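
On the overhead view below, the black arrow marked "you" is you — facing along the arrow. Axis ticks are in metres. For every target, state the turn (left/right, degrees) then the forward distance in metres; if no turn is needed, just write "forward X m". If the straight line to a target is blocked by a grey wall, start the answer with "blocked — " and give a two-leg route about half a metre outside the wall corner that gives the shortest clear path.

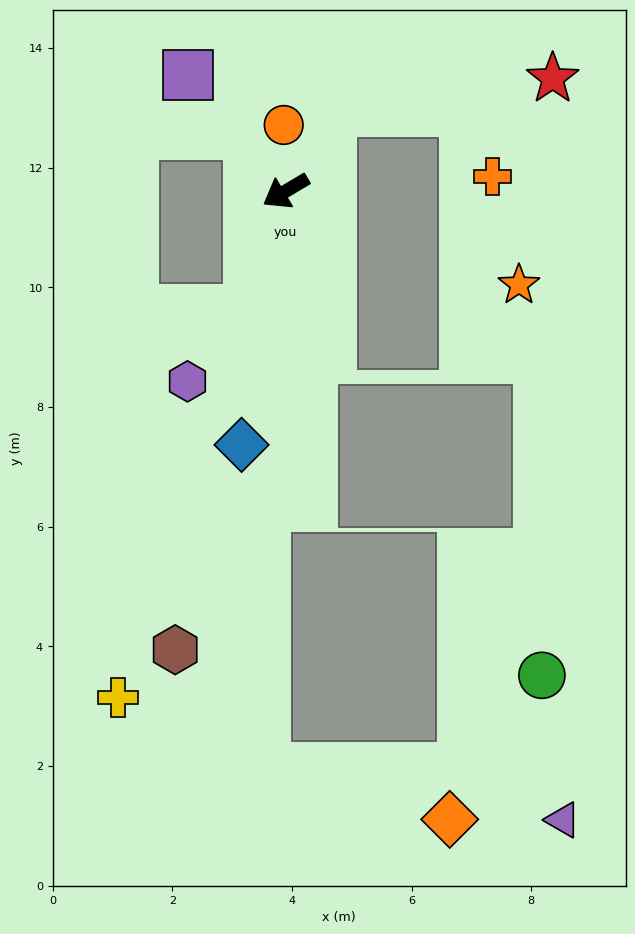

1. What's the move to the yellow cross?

turn left 41°, forward 8.9 m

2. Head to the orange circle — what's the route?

turn right 119°, forward 1.1 m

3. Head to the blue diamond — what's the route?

turn left 49°, forward 4.3 m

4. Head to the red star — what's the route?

blocked — turn right 150°, forward 1.5 m, then turn right 52°, forward 3.8 m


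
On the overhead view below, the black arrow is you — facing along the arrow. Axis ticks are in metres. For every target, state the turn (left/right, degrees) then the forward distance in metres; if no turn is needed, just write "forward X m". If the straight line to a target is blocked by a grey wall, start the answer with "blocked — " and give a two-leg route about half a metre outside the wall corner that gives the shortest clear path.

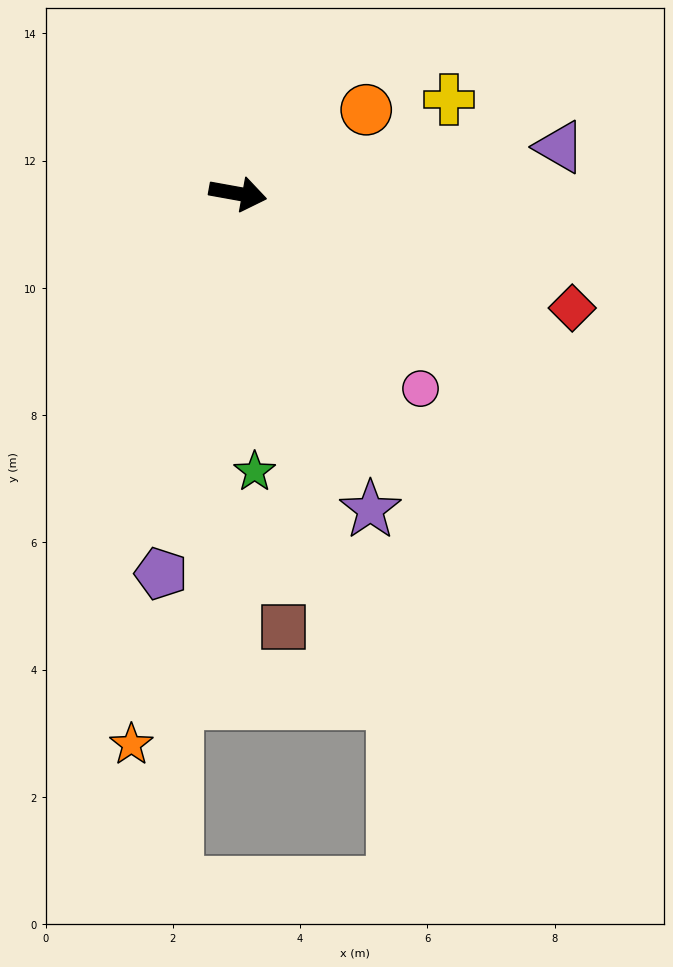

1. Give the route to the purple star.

turn right 57°, forward 5.4 m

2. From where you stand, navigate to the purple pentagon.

turn right 91°, forward 6.1 m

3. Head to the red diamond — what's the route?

turn right 9°, forward 5.6 m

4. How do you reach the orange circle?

turn left 43°, forward 2.4 m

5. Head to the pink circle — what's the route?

turn right 37°, forward 4.2 m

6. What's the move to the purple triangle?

turn left 18°, forward 5.1 m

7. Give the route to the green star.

turn right 76°, forward 4.4 m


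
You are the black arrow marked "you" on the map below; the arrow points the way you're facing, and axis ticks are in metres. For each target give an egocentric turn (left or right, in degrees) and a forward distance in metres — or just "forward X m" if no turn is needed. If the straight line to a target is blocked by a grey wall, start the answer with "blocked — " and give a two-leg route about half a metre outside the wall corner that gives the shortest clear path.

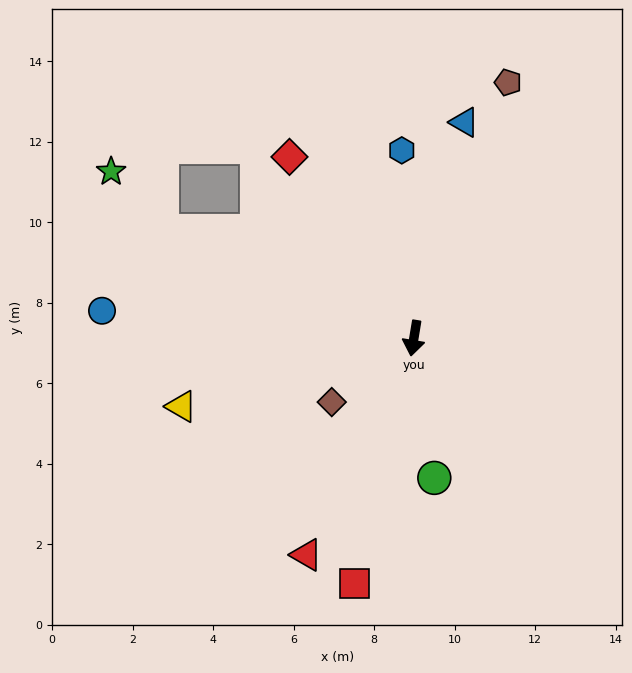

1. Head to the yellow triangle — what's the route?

turn right 64°, forward 6.0 m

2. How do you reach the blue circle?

turn right 86°, forward 7.8 m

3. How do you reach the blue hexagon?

turn right 167°, forward 4.7 m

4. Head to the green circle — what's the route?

turn left 18°, forward 3.5 m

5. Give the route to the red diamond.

turn right 136°, forward 5.5 m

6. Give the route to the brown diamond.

turn right 43°, forward 2.6 m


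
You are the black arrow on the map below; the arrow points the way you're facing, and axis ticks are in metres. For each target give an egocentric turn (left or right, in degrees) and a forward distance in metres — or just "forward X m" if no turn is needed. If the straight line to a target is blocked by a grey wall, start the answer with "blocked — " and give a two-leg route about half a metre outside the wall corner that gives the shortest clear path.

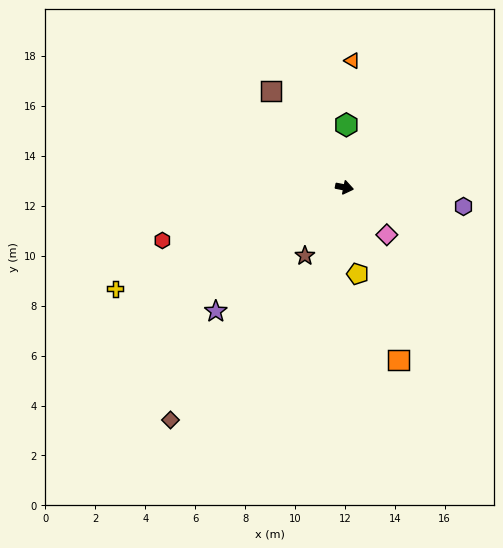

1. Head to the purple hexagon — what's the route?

turn left 2°, forward 4.8 m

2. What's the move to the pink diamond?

turn right 37°, forward 2.5 m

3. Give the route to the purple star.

turn right 125°, forward 7.2 m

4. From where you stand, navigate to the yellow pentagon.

turn right 70°, forward 3.5 m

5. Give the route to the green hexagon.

turn left 99°, forward 2.5 m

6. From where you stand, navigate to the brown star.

turn right 109°, forward 3.2 m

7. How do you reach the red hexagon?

turn right 153°, forward 7.6 m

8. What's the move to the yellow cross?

turn right 145°, forward 10.0 m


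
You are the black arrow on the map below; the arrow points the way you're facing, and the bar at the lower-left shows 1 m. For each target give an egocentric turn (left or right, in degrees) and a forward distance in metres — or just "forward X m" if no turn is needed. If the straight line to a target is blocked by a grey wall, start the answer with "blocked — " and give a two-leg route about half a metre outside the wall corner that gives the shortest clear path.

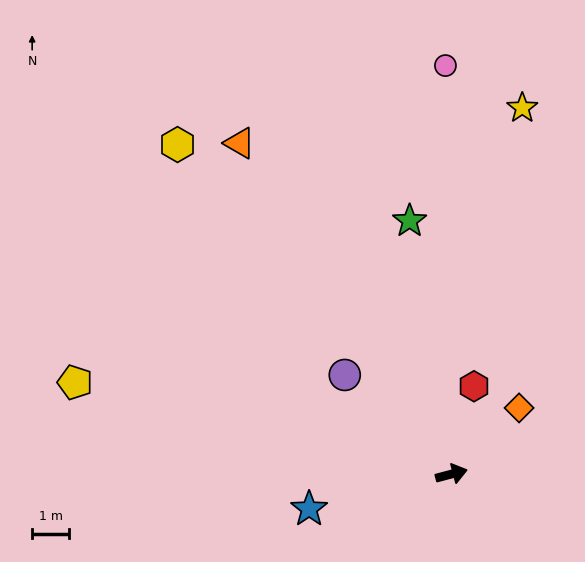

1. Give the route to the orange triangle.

turn left 108°, forward 10.7 m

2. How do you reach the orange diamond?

turn left 30°, forward 2.6 m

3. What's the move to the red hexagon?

turn left 61°, forward 2.5 m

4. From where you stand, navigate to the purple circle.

turn left 122°, forward 3.9 m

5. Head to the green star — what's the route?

turn left 85°, forward 7.0 m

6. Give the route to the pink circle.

turn left 76°, forward 11.1 m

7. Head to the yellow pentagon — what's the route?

turn left 151°, forward 10.5 m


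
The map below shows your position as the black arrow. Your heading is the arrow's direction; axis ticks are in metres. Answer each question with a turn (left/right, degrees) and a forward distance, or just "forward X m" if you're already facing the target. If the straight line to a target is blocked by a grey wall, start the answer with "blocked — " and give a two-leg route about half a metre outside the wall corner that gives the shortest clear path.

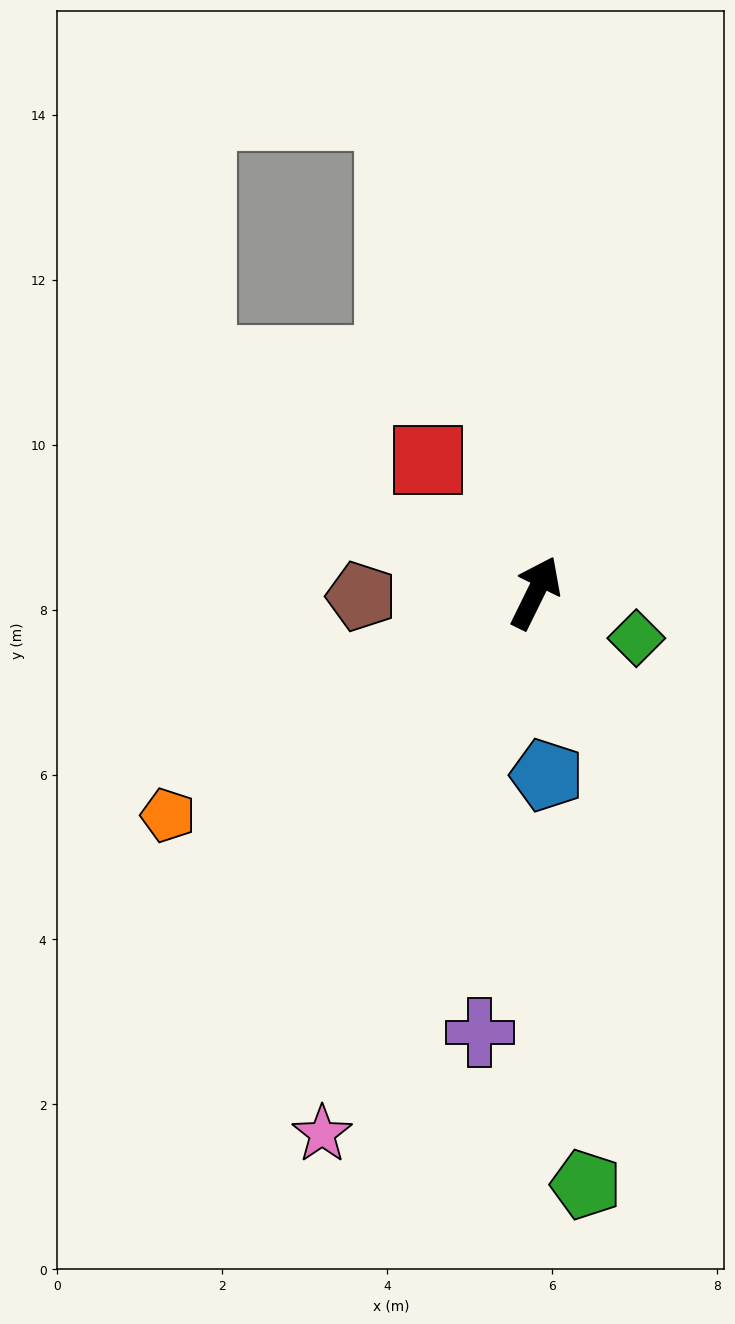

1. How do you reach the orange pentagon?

turn left 147°, forward 5.2 m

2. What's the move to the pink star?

turn right 175°, forward 7.1 m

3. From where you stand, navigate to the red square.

turn left 65°, forward 2.1 m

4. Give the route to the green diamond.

turn right 88°, forward 1.3 m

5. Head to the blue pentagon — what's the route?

turn right 150°, forward 2.2 m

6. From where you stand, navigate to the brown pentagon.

turn left 117°, forward 2.1 m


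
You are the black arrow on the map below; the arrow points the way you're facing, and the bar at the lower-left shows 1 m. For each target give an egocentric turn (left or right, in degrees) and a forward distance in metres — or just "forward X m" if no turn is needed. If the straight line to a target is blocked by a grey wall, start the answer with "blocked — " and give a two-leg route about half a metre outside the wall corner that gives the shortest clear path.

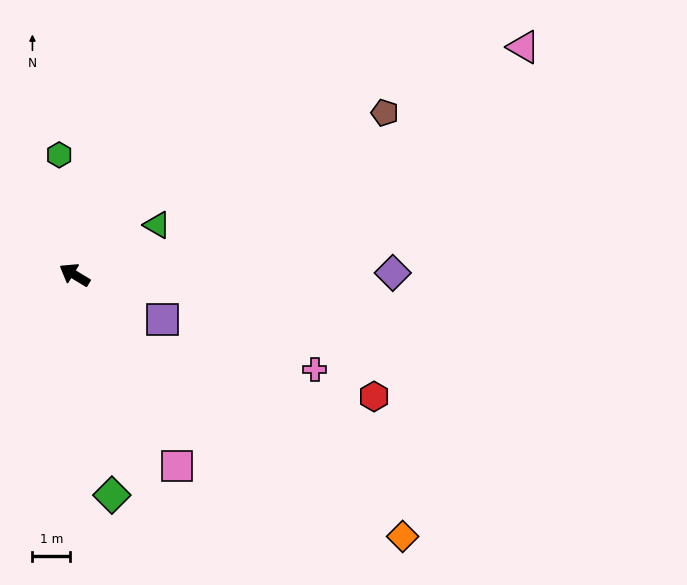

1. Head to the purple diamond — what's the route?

turn right 148°, forward 8.4 m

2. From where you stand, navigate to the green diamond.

turn left 131°, forward 5.9 m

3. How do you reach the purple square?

turn right 176°, forward 2.6 m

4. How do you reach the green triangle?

turn right 118°, forward 2.5 m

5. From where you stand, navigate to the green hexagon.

turn right 51°, forward 3.2 m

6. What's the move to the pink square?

turn left 149°, forward 5.7 m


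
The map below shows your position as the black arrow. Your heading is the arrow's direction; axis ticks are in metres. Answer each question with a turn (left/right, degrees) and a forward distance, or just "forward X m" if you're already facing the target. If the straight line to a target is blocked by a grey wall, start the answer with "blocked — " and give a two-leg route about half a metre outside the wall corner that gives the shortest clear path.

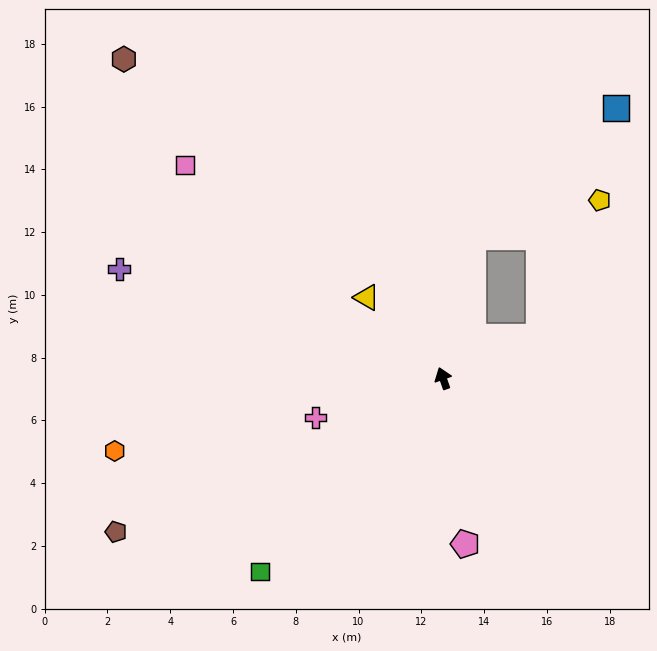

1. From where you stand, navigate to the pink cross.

turn left 88°, forward 4.2 m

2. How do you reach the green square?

turn left 117°, forward 8.5 m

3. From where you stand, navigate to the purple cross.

turn left 52°, forward 10.9 m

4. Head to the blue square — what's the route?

blocked — turn right 31°, forward 4.6 m, then turn right 36°, forward 6.1 m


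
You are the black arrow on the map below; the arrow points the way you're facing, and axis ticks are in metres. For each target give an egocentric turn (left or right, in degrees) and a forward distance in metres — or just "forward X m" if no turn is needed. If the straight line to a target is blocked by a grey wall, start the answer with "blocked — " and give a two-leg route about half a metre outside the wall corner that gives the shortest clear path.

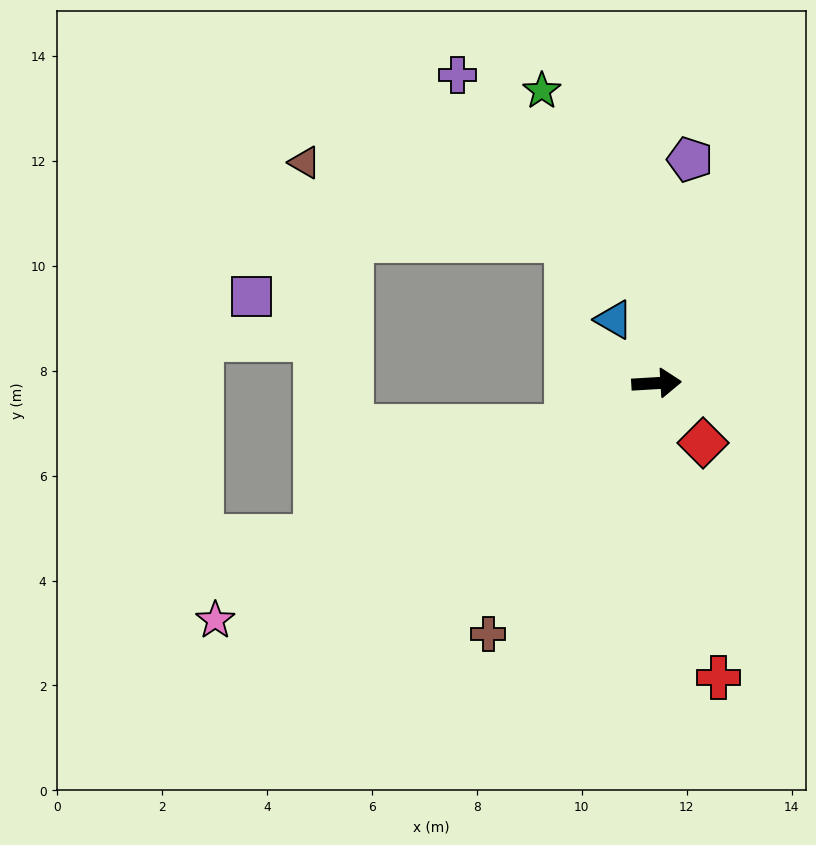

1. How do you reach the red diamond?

turn right 56°, forward 1.4 m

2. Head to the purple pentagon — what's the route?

turn left 78°, forward 4.3 m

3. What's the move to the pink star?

turn right 155°, forward 9.5 m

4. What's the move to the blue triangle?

turn left 120°, forward 1.5 m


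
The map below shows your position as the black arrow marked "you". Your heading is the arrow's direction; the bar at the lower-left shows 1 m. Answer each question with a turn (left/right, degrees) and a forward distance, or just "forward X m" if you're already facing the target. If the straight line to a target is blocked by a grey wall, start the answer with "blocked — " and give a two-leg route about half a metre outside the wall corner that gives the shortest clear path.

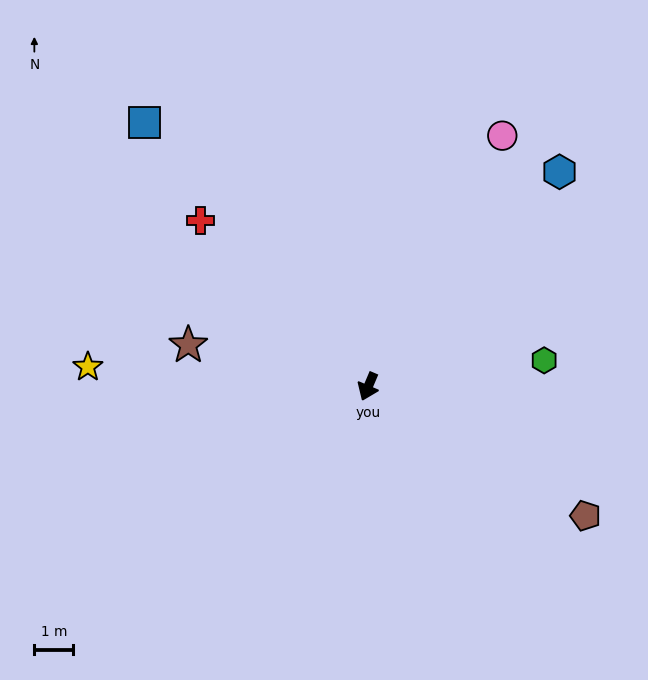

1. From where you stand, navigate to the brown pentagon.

turn left 82°, forward 6.5 m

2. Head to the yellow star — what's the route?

turn right 71°, forward 7.2 m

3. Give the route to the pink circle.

turn left 175°, forward 7.3 m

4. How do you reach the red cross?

turn right 112°, forward 6.1 m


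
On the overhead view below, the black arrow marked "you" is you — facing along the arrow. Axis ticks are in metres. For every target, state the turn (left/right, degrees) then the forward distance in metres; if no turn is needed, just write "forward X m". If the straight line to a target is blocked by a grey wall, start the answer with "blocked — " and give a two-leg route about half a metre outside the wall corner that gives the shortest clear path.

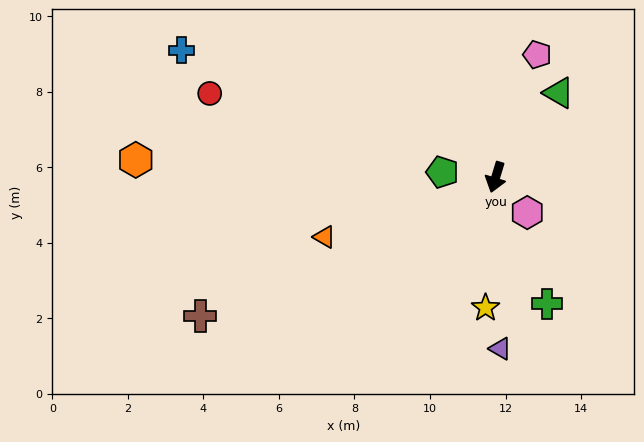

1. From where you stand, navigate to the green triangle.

turn left 160°, forward 2.8 m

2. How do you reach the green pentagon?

turn right 79°, forward 1.4 m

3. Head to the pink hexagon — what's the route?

turn left 59°, forward 1.3 m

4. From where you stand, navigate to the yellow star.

turn left 12°, forward 3.5 m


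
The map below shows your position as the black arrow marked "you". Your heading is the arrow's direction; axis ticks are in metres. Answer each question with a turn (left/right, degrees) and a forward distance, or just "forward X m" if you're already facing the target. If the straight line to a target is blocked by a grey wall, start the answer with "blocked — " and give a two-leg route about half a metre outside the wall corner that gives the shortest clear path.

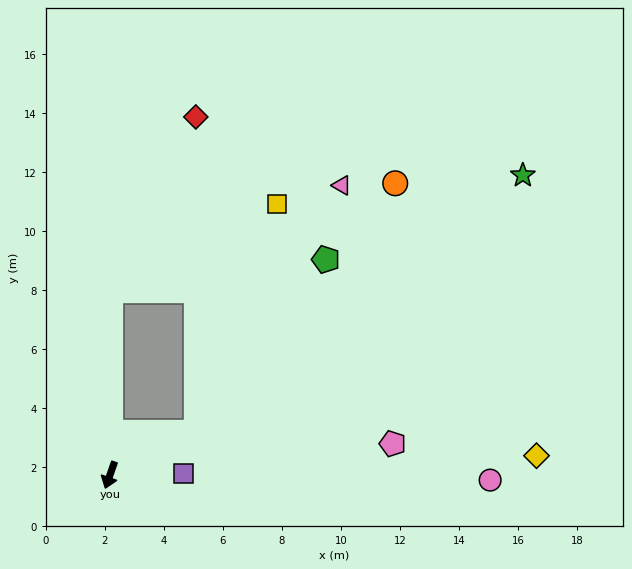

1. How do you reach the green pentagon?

blocked — turn left 136°, forward 3.3 m, then turn left 26°, forward 7.3 m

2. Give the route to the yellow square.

blocked — turn left 136°, forward 3.3 m, then turn left 44°, forward 8.2 m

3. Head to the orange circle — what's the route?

blocked — turn right 161°, forward 6.2 m, then turn right 69°, forward 10.3 m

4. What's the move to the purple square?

turn left 111°, forward 2.5 m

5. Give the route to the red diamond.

blocked — turn right 161°, forward 6.2 m, then turn right 26°, forward 6.6 m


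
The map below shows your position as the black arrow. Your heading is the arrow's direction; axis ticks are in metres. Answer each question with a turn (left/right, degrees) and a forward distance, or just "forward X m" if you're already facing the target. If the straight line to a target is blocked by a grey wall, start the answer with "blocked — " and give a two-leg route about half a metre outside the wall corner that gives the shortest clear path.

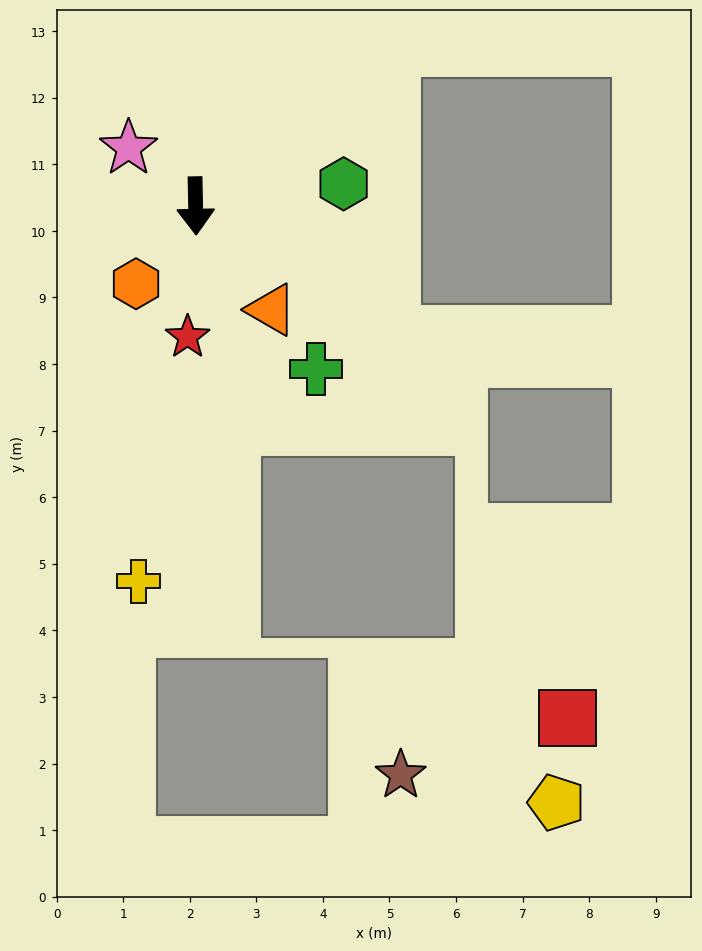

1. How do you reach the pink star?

turn right 132°, forward 1.3 m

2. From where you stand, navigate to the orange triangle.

turn left 35°, forward 1.9 m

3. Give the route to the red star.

turn right 5°, forward 2.0 m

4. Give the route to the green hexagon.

turn left 97°, forward 2.2 m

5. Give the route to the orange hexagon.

turn right 39°, forward 1.5 m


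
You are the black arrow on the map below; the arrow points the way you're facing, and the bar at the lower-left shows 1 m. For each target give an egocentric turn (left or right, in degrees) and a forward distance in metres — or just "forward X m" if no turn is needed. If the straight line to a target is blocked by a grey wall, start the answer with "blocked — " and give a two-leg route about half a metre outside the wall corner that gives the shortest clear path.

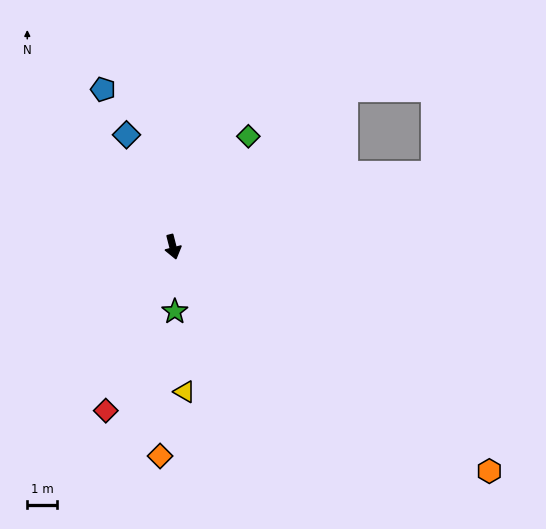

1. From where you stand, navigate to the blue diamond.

turn right 172°, forward 4.1 m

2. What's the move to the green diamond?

turn left 131°, forward 4.5 m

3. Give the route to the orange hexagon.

turn left 40°, forward 13.0 m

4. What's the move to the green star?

turn right 13°, forward 2.2 m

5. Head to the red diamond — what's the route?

turn right 37°, forward 5.9 m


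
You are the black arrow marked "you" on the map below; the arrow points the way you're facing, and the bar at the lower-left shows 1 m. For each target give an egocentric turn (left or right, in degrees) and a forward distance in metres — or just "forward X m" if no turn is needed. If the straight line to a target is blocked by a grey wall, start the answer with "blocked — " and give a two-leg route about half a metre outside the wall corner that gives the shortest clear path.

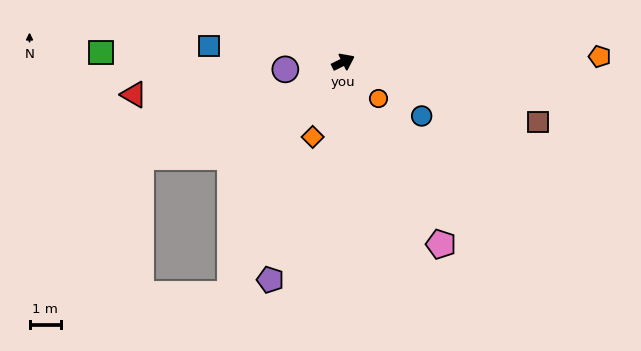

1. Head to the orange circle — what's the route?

turn right 72°, forward 1.6 m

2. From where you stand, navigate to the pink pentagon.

turn right 88°, forward 6.6 m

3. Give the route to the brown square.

turn right 43°, forward 6.5 m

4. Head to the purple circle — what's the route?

turn left 161°, forward 1.9 m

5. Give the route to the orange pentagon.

turn right 25°, forward 8.2 m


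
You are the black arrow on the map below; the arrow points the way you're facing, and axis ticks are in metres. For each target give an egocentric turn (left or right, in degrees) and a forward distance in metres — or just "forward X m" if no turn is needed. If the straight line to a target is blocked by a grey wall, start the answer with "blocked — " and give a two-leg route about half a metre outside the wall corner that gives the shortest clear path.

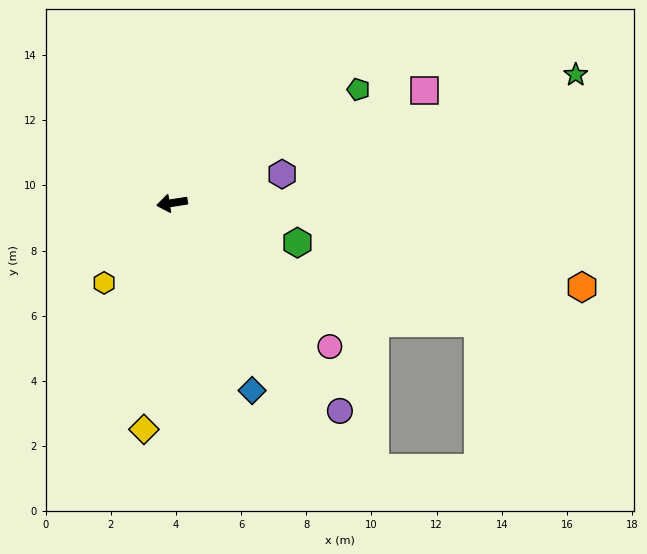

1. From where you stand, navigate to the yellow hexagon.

turn left 41°, forward 3.2 m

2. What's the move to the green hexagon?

turn left 154°, forward 4.0 m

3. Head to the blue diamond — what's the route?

turn left 104°, forward 6.3 m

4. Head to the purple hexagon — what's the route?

turn right 174°, forward 3.5 m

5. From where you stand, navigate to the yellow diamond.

turn left 74°, forward 7.0 m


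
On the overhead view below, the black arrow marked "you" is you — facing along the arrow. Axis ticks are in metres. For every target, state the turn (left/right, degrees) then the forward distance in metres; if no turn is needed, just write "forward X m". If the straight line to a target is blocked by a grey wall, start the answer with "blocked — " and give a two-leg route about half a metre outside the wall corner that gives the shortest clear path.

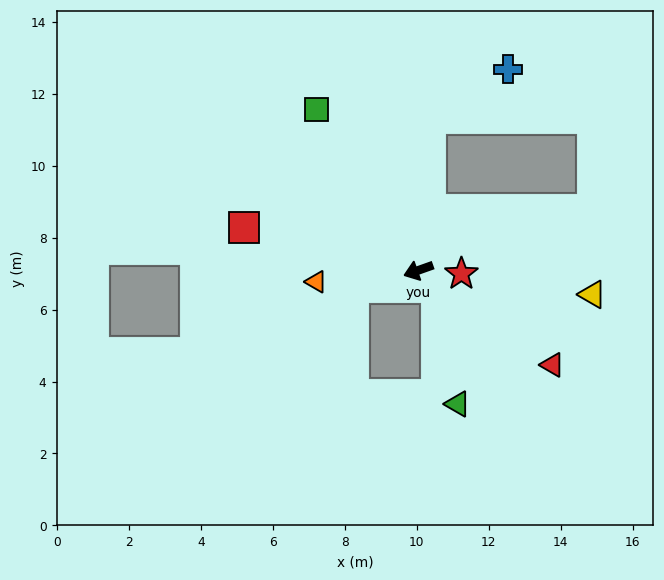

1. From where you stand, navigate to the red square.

turn right 33°, forward 5.0 m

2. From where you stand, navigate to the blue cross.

blocked — turn right 114°, forward 4.2 m, then turn right 53°, forward 2.6 m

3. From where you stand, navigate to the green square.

turn right 77°, forward 5.3 m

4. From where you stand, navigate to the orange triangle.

turn right 13°, forward 2.9 m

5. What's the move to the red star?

turn left 156°, forward 1.2 m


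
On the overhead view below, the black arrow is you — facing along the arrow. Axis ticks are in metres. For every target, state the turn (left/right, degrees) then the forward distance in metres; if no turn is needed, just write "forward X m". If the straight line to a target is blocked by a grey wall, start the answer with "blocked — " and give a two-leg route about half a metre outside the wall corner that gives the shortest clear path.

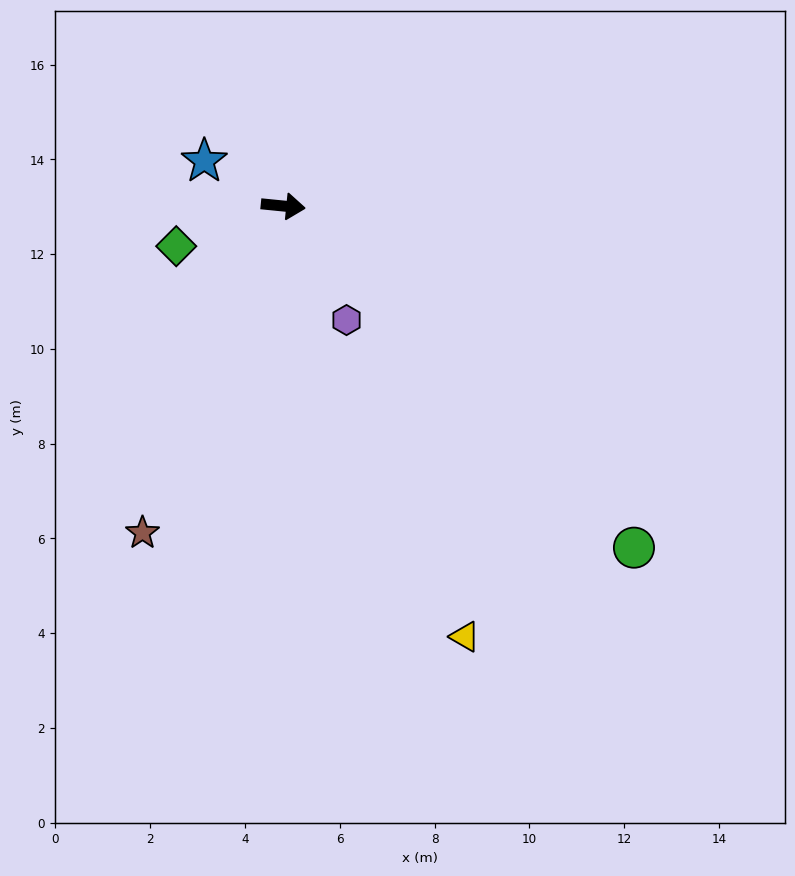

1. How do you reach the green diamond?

turn right 154°, forward 2.4 m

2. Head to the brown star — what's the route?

turn right 108°, forward 7.5 m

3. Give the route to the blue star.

turn left 156°, forward 1.9 m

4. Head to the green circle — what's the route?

turn right 39°, forward 10.3 m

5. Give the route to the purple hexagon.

turn right 55°, forward 2.8 m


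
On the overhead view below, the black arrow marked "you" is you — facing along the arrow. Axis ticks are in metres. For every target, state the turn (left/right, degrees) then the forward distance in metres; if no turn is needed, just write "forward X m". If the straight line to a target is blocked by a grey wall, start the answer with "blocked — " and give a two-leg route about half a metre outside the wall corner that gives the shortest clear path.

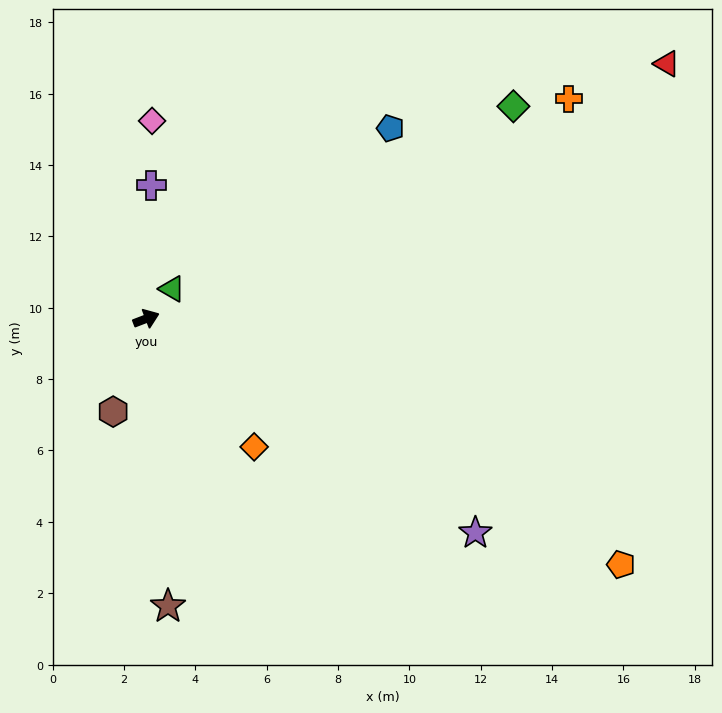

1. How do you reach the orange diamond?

turn right 71°, forward 4.7 m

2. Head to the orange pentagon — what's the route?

turn right 48°, forward 15.0 m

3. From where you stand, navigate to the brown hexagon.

turn right 131°, forward 2.8 m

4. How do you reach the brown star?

turn right 107°, forward 8.1 m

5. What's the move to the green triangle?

turn left 28°, forward 1.1 m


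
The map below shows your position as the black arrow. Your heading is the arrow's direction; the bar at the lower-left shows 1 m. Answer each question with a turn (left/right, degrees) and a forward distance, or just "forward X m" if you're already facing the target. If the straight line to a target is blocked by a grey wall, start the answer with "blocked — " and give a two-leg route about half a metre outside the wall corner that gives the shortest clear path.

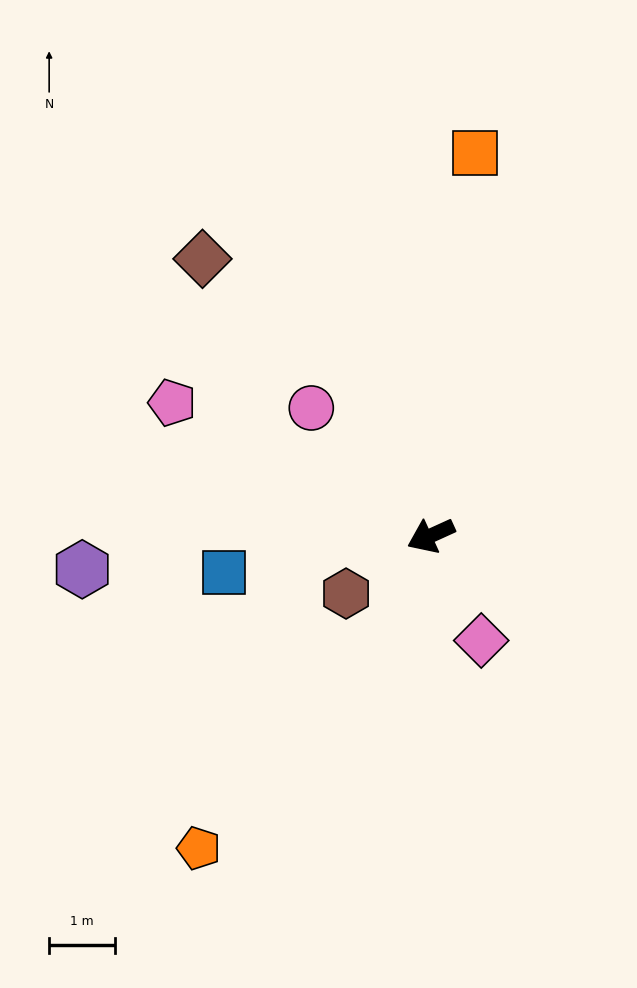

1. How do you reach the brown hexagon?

turn left 10°, forward 1.6 m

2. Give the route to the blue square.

turn right 14°, forward 3.2 m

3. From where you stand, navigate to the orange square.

turn right 121°, forward 5.9 m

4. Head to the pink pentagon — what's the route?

turn right 52°, forward 4.4 m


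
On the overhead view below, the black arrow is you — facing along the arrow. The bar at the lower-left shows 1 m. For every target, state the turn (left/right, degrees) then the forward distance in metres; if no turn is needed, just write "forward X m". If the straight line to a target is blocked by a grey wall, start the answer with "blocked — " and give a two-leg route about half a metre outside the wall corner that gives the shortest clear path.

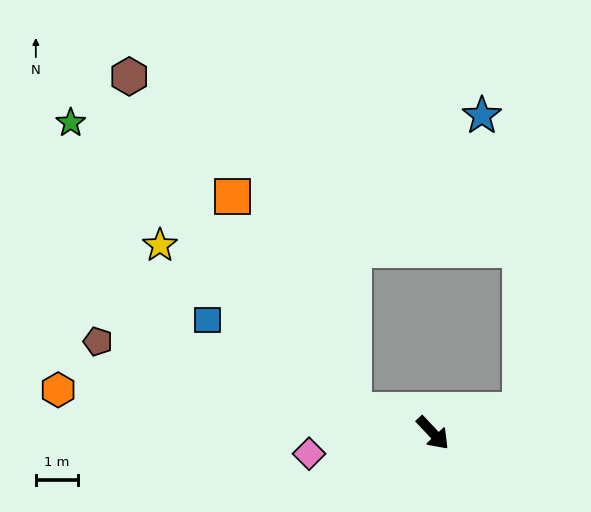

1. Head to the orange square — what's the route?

blocked — turn right 149°, forward 1.9 m, then turn right 45°, forward 5.8 m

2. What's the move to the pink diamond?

turn right 124°, forward 3.0 m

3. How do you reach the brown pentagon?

turn right 149°, forward 8.2 m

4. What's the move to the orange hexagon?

turn right 140°, forward 8.9 m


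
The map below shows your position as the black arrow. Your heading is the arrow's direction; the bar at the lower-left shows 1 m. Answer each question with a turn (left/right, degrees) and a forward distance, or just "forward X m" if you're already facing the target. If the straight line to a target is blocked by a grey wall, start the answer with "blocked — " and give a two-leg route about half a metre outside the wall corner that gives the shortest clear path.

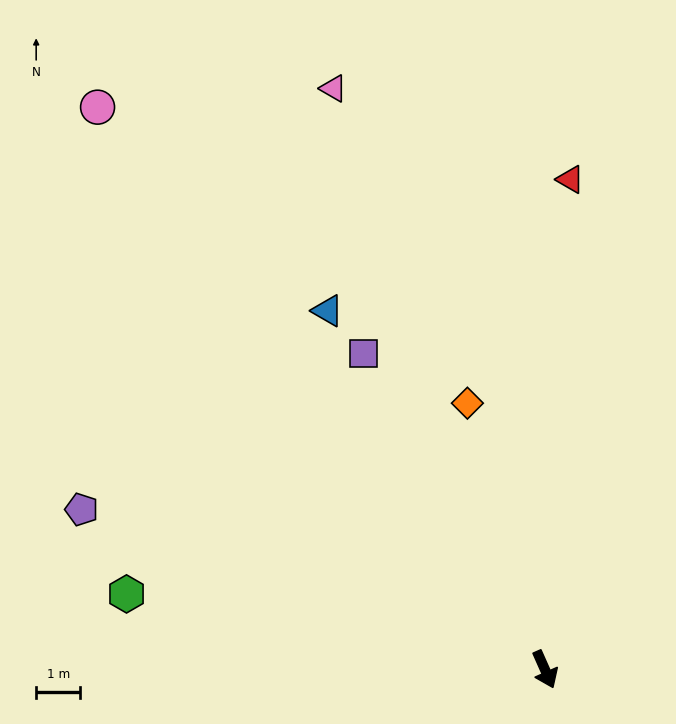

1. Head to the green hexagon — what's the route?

turn right 124°, forward 9.6 m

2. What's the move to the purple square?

turn right 174°, forward 8.2 m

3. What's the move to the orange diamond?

turn left 172°, forward 6.3 m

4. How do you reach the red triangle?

turn left 153°, forward 11.1 m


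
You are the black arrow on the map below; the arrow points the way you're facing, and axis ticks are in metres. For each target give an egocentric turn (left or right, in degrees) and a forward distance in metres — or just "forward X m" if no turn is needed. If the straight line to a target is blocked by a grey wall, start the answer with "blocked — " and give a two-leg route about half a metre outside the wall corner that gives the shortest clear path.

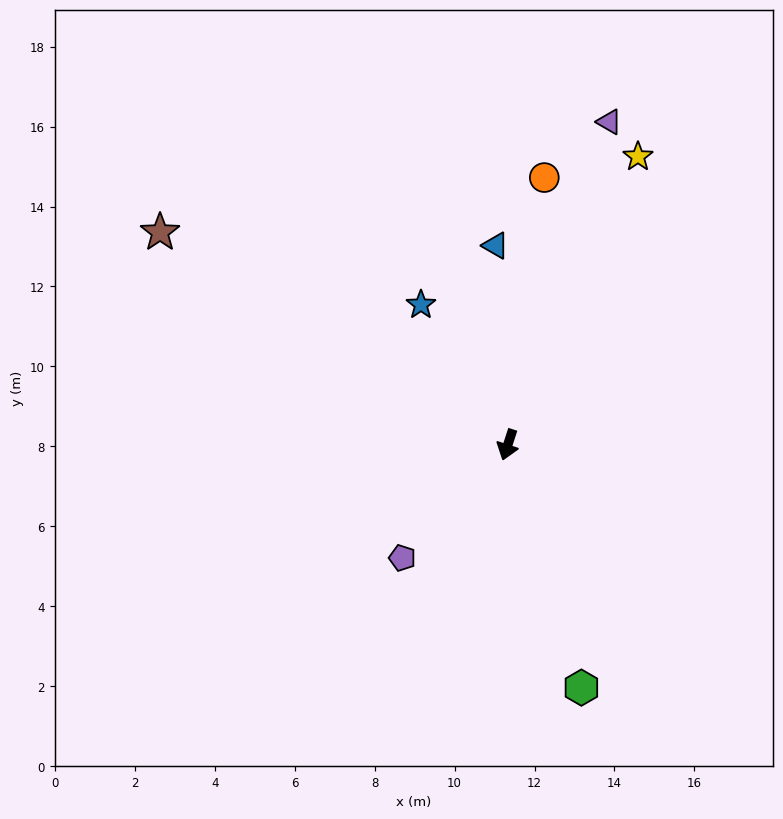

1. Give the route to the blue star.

turn right 130°, forward 4.1 m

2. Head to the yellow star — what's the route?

turn left 174°, forward 7.9 m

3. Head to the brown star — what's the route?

turn right 103°, forward 10.2 m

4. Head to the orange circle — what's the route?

turn right 170°, forward 6.7 m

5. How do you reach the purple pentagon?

turn right 25°, forward 3.9 m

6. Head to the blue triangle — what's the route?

turn right 158°, forward 5.0 m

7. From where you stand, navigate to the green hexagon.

turn left 35°, forward 6.3 m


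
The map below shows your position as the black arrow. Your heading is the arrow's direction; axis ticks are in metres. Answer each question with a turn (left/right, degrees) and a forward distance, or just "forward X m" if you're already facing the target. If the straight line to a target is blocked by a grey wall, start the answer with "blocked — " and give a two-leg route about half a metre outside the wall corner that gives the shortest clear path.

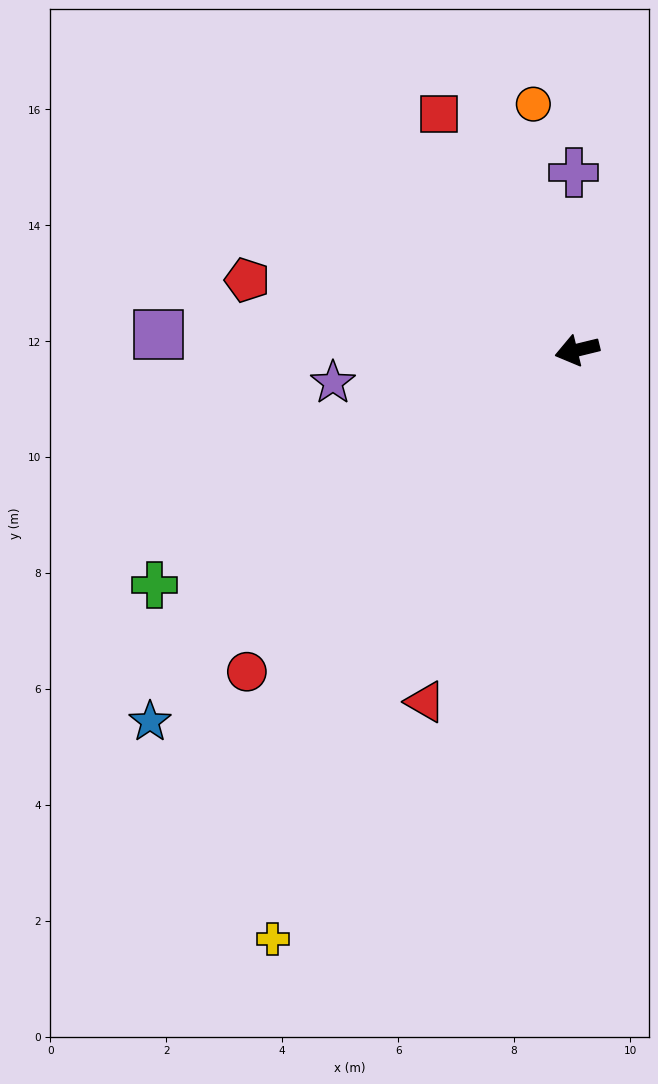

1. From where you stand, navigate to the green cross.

turn left 15°, forward 8.3 m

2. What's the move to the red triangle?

turn left 53°, forward 6.6 m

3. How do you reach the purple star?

turn right 6°, forward 4.2 m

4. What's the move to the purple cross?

turn right 103°, forward 3.1 m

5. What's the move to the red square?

turn right 73°, forward 4.7 m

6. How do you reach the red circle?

turn left 30°, forward 7.9 m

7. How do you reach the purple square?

turn right 16°, forward 7.2 m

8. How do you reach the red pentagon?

turn right 26°, forward 5.8 m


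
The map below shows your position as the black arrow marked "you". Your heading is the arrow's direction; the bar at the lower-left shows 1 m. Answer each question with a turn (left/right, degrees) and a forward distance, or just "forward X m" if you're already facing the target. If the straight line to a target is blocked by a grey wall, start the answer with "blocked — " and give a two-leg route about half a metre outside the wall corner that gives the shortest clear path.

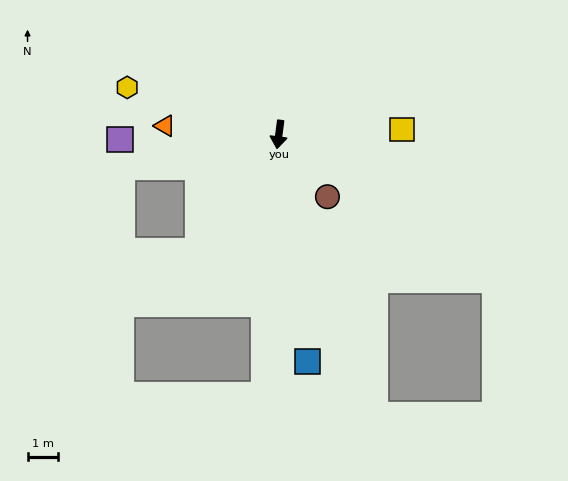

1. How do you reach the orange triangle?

turn right 87°, forward 3.7 m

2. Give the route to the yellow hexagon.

turn right 100°, forward 5.2 m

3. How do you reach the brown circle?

turn left 45°, forward 2.6 m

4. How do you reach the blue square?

turn left 15°, forward 7.5 m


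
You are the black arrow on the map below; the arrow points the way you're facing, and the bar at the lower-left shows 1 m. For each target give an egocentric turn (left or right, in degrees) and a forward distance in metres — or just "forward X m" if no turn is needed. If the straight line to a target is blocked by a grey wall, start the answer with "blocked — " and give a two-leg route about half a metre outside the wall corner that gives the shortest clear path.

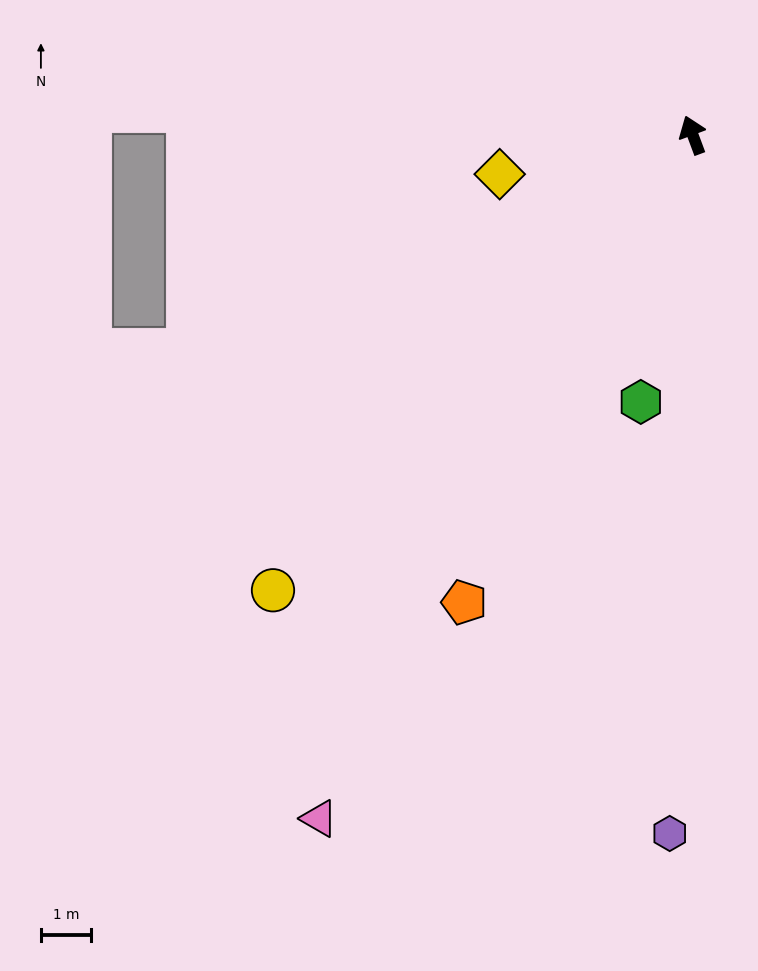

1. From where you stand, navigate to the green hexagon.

turn left 149°, forward 5.4 m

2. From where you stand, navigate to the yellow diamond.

turn left 81°, forward 3.9 m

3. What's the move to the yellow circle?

turn left 117°, forward 12.4 m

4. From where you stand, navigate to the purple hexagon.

turn left 158°, forward 14.0 m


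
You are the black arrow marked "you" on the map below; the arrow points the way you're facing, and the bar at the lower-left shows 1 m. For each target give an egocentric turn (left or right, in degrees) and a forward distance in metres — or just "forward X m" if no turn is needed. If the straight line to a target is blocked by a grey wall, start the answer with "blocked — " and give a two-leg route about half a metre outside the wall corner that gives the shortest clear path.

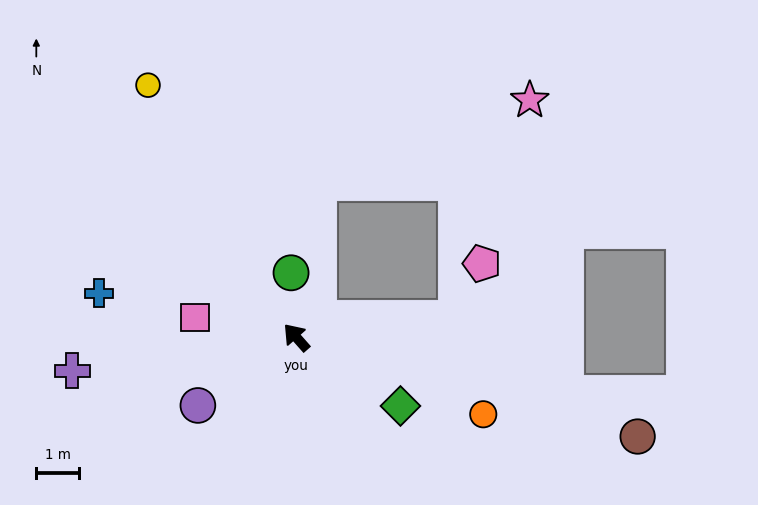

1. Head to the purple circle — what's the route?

turn left 83°, forward 2.8 m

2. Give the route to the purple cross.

turn left 57°, forward 5.3 m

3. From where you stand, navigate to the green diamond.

turn right 165°, forward 2.9 m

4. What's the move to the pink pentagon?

blocked — turn right 125°, forward 3.8 m, then turn left 59°, forward 1.4 m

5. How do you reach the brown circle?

turn right 148°, forward 8.4 m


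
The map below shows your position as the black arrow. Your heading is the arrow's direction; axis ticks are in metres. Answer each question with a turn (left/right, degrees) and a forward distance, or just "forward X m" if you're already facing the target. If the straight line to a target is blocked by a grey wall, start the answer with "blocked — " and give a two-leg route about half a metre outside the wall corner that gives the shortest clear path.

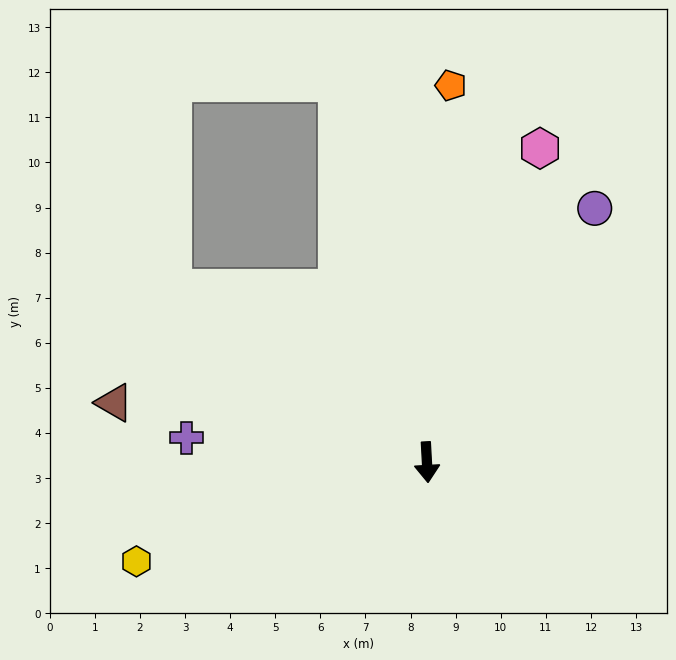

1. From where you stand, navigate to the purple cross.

turn right 99°, forward 5.4 m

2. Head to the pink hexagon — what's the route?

turn left 157°, forward 7.4 m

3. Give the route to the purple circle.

turn left 143°, forward 6.7 m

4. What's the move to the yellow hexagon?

turn right 74°, forward 6.8 m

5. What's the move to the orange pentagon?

turn left 173°, forward 8.4 m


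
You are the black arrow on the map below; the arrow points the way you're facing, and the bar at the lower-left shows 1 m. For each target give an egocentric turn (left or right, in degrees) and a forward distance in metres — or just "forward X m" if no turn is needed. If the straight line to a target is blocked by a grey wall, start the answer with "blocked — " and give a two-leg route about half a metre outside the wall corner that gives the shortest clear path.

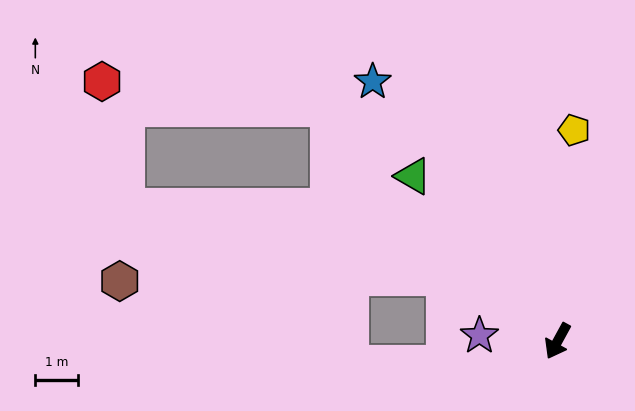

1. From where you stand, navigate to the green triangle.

turn right 110°, forward 5.1 m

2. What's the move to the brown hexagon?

blocked — turn right 91°, forward 3.0 m, then turn left 30°, forward 7.6 m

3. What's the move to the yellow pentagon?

turn right 156°, forward 4.9 m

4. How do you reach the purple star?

turn right 65°, forward 1.8 m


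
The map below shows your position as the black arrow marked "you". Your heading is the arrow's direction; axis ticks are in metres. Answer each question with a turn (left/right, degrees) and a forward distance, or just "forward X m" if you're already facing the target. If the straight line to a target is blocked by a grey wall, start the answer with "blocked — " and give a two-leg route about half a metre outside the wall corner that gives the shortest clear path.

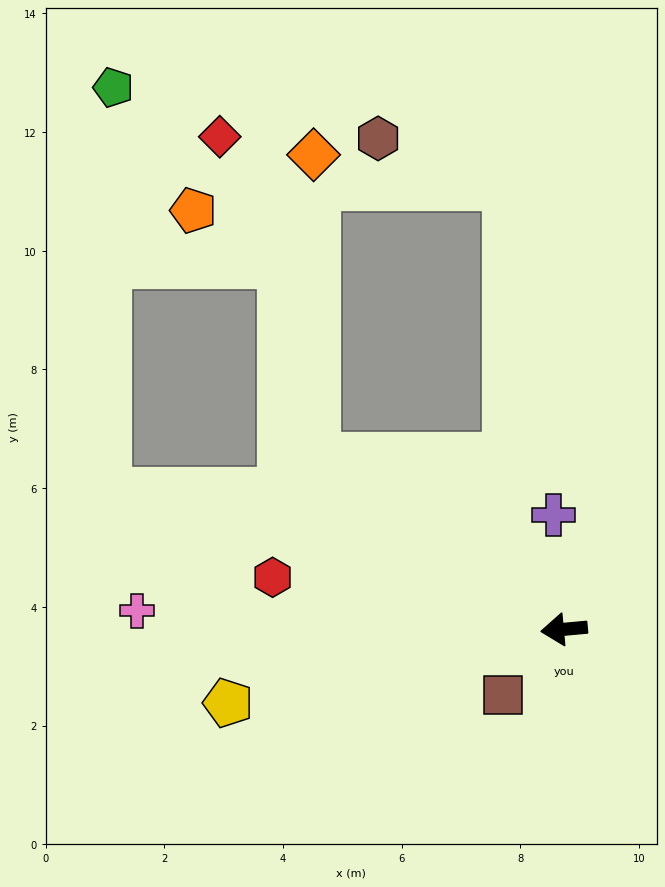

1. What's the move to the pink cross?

turn right 8°, forward 7.2 m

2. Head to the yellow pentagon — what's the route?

turn left 7°, forward 5.8 m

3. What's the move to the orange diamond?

blocked — turn right 40°, forward 5.1 m, then turn right 55°, forward 5.1 m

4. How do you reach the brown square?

turn left 42°, forward 1.5 m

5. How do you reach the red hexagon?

turn right 15°, forward 5.0 m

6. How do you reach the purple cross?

turn right 90°, forward 1.9 m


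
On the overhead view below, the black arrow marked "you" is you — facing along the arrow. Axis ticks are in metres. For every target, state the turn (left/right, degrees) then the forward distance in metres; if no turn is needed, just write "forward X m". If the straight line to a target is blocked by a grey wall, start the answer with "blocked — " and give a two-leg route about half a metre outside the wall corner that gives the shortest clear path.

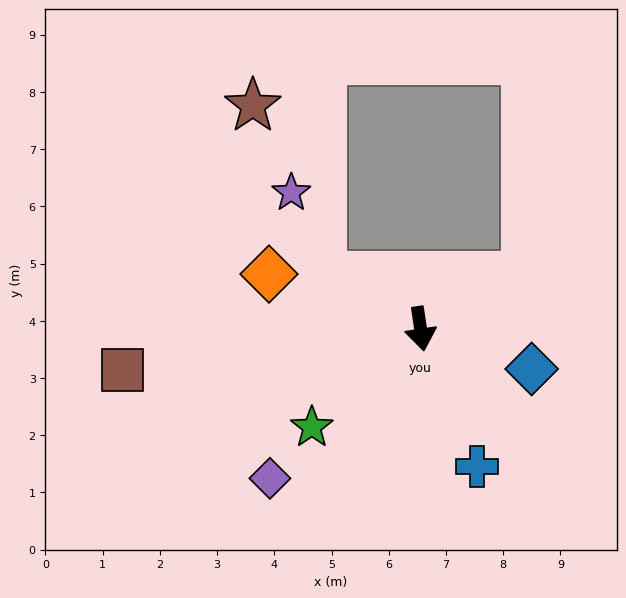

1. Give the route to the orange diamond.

turn right 118°, forward 2.8 m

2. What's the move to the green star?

turn right 56°, forward 2.6 m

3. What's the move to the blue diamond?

turn left 62°, forward 2.1 m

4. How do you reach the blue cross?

turn left 14°, forward 2.6 m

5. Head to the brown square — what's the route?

turn right 91°, forward 5.3 m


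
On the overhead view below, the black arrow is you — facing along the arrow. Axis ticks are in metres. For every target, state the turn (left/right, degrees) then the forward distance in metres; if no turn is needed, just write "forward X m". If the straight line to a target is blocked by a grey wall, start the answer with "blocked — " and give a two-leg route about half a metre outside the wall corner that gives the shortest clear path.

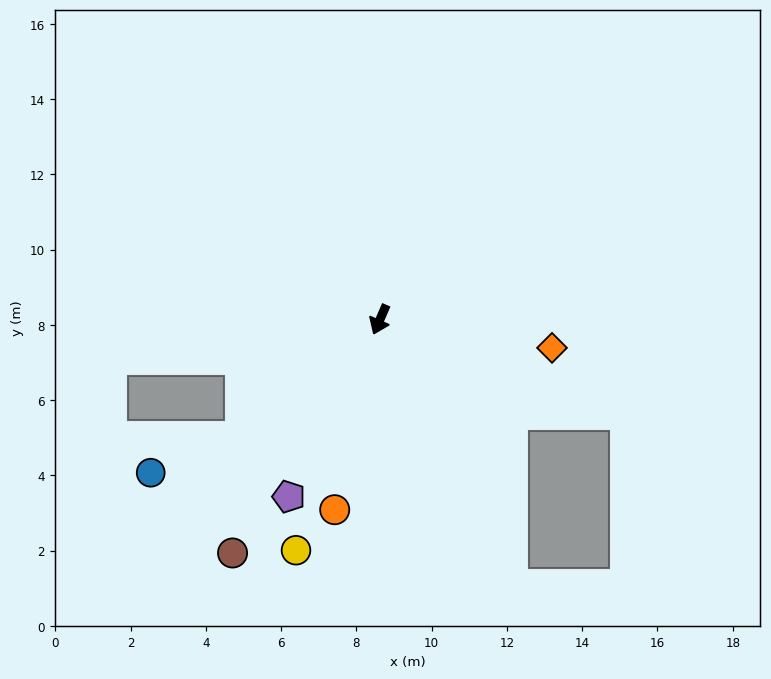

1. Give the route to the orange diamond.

turn left 104°, forward 4.6 m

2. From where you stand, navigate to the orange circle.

turn left 10°, forward 5.2 m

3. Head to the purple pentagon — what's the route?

turn right 4°, forward 5.3 m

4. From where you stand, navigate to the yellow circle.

turn left 3°, forward 6.5 m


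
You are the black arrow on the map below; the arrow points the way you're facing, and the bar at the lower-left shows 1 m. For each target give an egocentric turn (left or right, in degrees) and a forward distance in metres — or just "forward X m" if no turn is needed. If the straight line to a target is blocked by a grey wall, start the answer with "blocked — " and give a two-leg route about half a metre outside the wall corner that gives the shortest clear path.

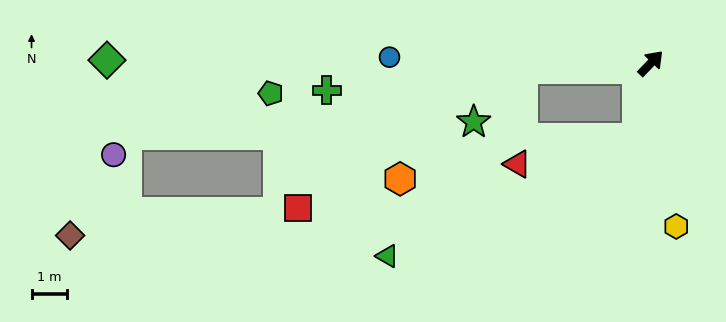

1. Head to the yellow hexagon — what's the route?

turn right 127°, forward 4.7 m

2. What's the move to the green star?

blocked — turn left 137°, forward 3.6 m, then turn left 44°, forward 2.0 m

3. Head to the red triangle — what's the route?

blocked — turn right 146°, forward 2.2 m, then turn right 68°, forward 3.5 m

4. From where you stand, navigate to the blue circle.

turn left 133°, forward 7.4 m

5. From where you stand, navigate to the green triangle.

blocked — turn right 146°, forward 2.2 m, then turn right 55°, forward 7.8 m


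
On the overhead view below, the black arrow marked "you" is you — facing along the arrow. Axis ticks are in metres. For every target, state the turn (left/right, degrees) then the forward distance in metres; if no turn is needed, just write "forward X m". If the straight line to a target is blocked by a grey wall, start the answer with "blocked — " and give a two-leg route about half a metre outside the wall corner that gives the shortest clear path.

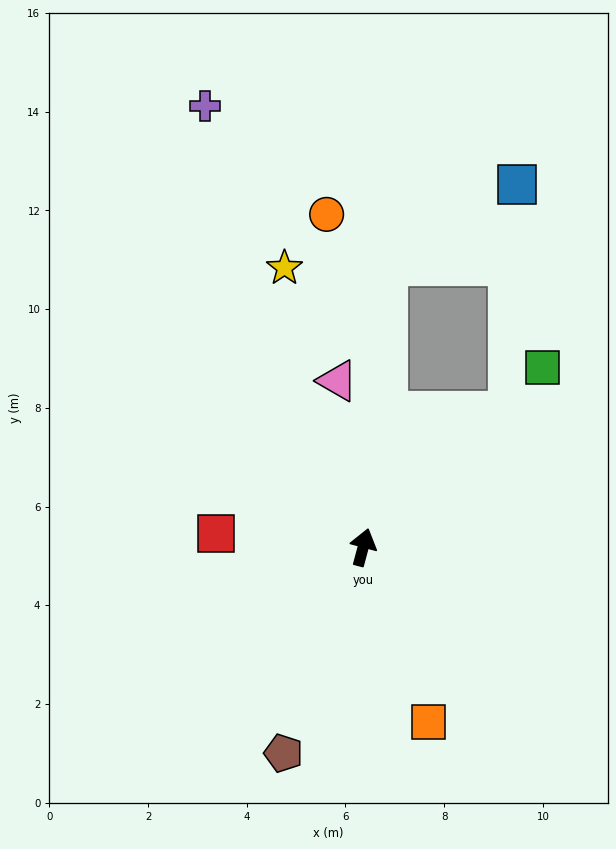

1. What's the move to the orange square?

turn right 145°, forward 3.8 m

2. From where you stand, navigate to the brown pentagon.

turn left 174°, forward 4.5 m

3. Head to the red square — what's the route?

turn left 100°, forward 3.0 m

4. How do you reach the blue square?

blocked — turn right 32°, forward 4.0 m, then turn left 45°, forward 4.6 m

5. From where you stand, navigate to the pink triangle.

turn left 24°, forward 3.4 m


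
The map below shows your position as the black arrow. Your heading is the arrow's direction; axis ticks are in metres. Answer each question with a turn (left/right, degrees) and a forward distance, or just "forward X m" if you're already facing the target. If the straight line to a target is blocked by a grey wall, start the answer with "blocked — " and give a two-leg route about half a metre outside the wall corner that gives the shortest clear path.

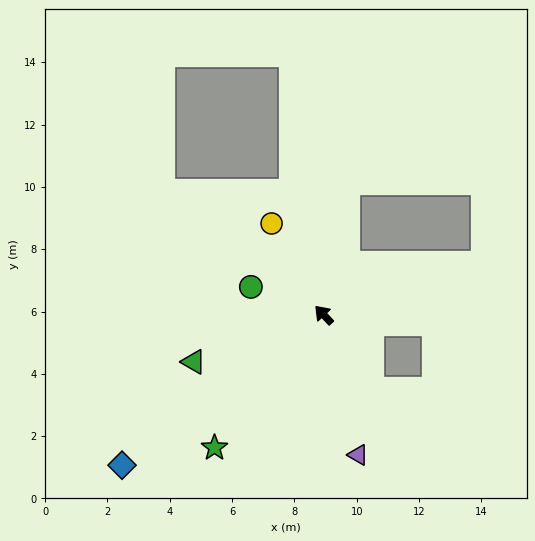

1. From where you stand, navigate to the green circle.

turn left 26°, forward 2.5 m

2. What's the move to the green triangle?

turn left 67°, forward 4.4 m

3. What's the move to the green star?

turn left 97°, forward 5.5 m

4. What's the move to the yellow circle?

turn right 13°, forward 3.4 m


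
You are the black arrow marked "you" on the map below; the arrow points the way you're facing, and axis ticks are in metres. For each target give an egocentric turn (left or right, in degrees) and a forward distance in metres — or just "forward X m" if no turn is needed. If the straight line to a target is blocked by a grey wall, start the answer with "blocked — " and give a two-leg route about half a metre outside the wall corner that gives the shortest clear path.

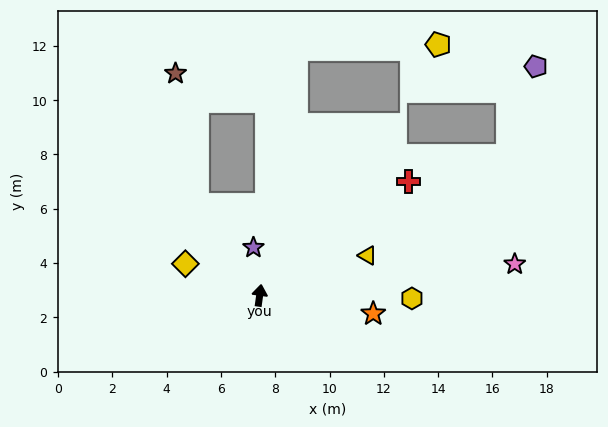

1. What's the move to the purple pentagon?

blocked — turn right 53°, forward 10.5 m, then turn left 43°, forward 3.4 m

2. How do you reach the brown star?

blocked — turn left 42°, forward 4.1 m, then turn right 24°, forward 4.9 m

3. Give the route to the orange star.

turn right 91°, forward 4.2 m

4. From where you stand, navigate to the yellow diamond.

turn left 75°, forward 3.0 m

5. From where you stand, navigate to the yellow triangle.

turn right 62°, forward 4.2 m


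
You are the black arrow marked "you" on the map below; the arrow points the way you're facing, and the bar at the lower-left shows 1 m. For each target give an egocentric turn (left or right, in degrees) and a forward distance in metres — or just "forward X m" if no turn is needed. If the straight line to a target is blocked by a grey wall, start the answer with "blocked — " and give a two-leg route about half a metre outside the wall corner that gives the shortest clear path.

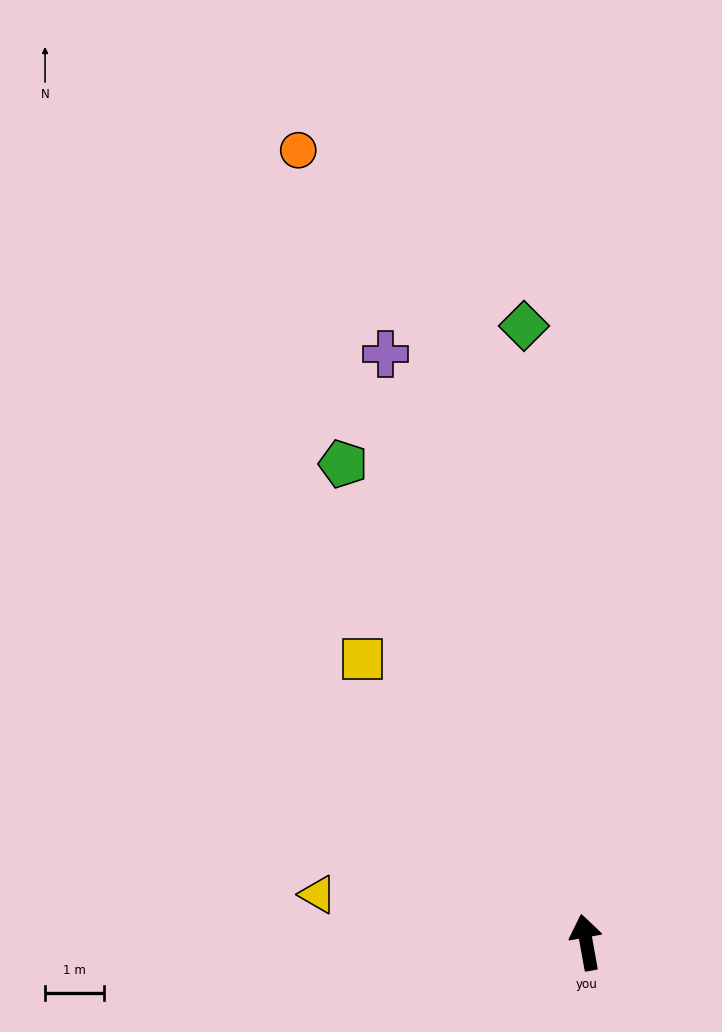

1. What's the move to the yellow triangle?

turn left 70°, forward 4.6 m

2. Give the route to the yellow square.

turn left 28°, forward 6.1 m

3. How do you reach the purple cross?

turn left 9°, forward 10.5 m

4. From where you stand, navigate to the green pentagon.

turn left 17°, forward 9.1 m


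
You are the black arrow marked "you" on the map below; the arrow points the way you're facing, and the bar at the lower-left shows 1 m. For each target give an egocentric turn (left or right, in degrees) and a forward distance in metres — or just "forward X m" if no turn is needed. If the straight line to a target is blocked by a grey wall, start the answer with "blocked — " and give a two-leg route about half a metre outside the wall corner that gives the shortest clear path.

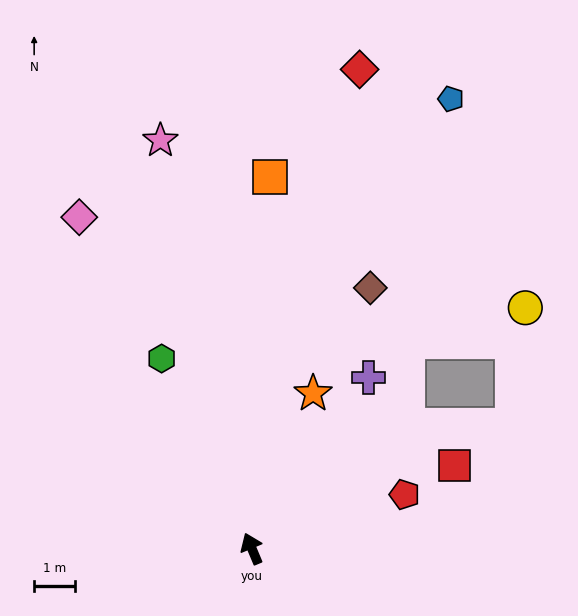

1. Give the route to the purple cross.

turn right 57°, forward 5.1 m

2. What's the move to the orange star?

turn right 44°, forward 4.1 m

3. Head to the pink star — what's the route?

turn right 10°, forward 10.2 m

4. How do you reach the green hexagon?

turn left 3°, forward 5.1 m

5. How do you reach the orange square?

turn right 26°, forward 9.1 m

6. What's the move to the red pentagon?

turn right 93°, forward 4.0 m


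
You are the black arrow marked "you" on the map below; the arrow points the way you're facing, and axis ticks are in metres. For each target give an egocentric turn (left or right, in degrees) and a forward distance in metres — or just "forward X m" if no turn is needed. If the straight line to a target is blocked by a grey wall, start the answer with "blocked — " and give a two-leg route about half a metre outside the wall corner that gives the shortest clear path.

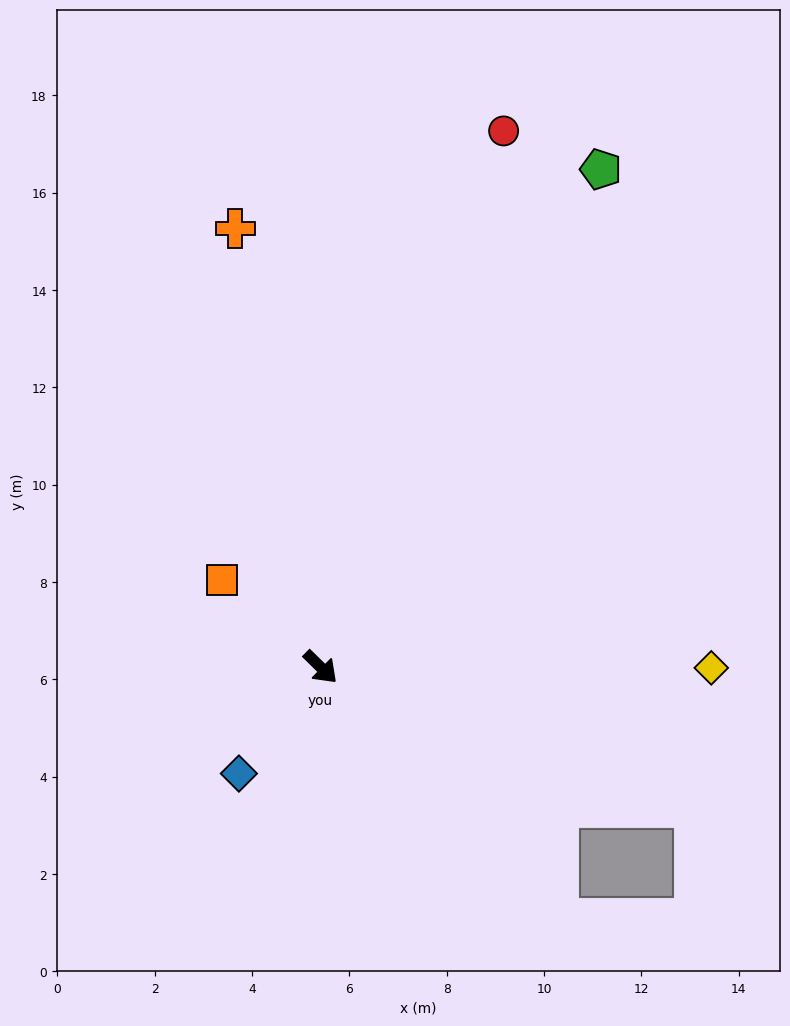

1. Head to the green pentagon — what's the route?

turn left 105°, forward 11.7 m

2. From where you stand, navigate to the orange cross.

turn left 145°, forward 9.2 m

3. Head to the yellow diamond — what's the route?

turn left 44°, forward 8.0 m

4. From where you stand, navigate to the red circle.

turn left 116°, forward 11.6 m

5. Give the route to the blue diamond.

turn right 83°, forward 2.8 m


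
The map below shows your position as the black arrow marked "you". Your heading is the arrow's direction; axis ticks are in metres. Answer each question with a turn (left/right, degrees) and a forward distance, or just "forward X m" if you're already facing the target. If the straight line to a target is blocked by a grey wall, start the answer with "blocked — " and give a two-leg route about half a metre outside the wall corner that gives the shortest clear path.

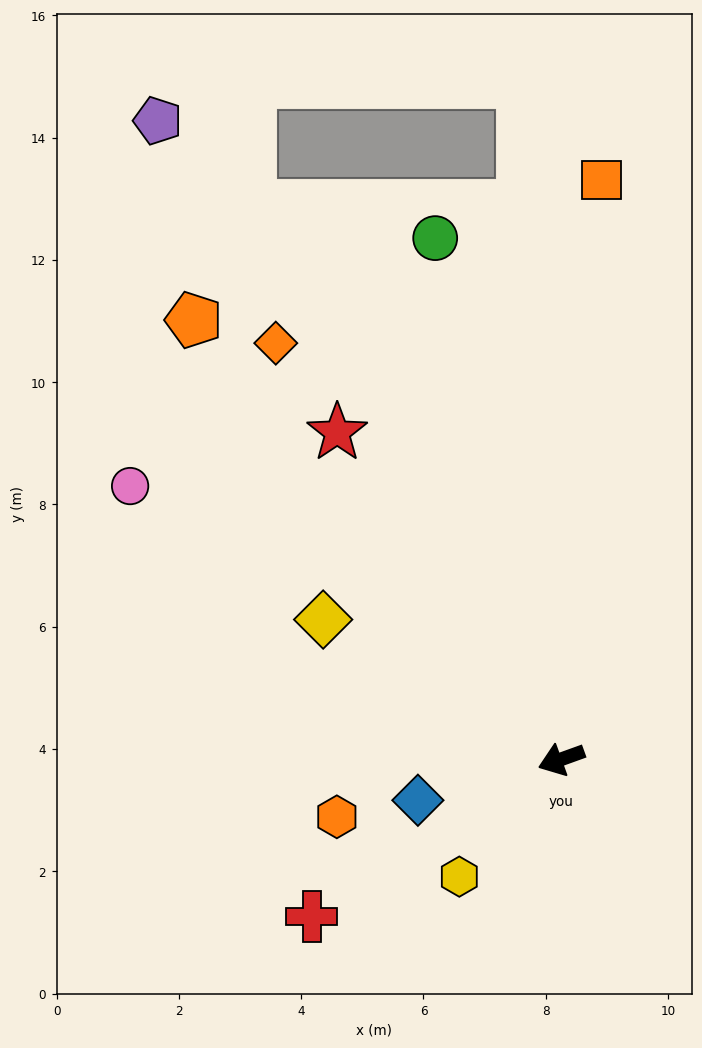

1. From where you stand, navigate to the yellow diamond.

turn right 50°, forward 4.5 m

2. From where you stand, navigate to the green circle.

turn right 96°, forward 8.8 m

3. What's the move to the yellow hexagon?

turn left 29°, forward 2.5 m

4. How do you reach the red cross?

turn left 12°, forward 4.8 m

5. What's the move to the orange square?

turn right 114°, forward 9.5 m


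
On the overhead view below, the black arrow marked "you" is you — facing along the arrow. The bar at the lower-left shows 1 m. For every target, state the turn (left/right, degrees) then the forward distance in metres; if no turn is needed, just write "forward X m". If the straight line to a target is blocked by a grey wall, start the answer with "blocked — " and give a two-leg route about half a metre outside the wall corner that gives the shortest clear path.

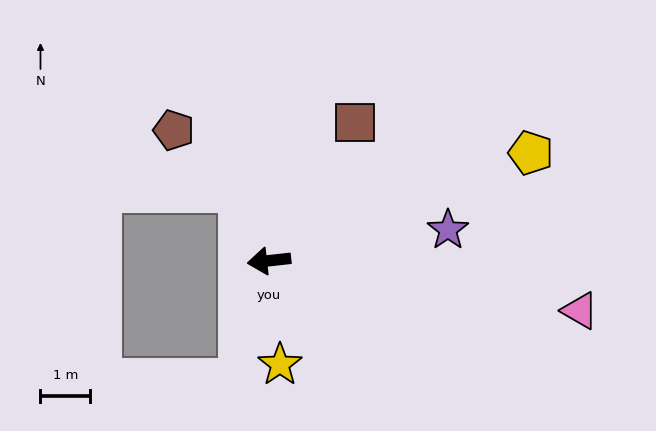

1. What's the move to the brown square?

turn right 128°, forward 3.3 m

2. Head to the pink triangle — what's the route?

turn left 165°, forward 6.3 m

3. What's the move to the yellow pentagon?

turn right 164°, forward 5.7 m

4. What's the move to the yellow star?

turn left 90°, forward 2.1 m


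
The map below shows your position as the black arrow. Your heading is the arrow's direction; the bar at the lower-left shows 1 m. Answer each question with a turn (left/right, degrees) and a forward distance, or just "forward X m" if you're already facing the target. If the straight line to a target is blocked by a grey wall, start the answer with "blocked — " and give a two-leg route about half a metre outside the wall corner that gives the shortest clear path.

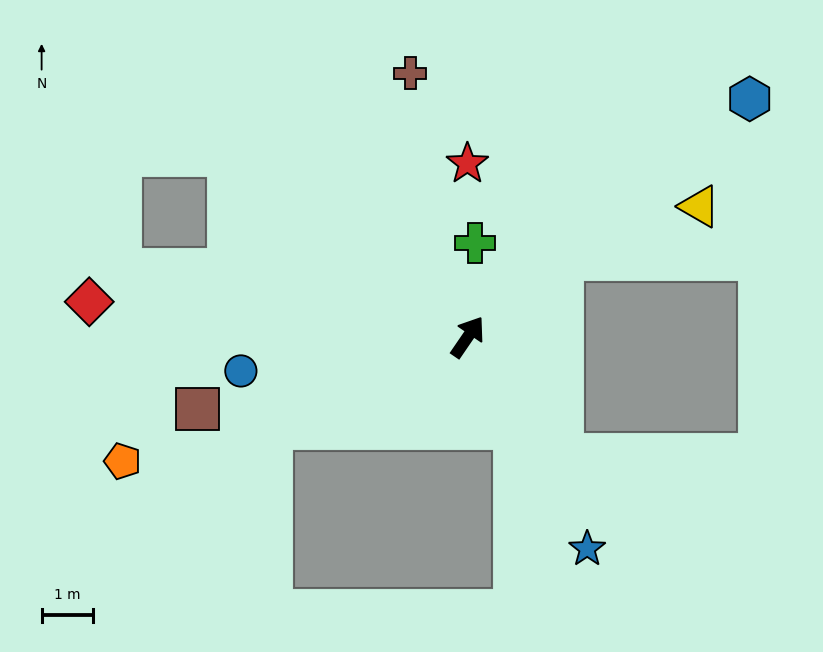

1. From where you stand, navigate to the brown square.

turn left 139°, forward 5.5 m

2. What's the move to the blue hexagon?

turn right 15°, forward 7.2 m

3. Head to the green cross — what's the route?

turn left 30°, forward 1.8 m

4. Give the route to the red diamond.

turn left 119°, forward 7.4 m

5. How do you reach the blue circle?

turn left 133°, forward 4.5 m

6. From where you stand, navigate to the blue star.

turn right 116°, forward 4.8 m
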